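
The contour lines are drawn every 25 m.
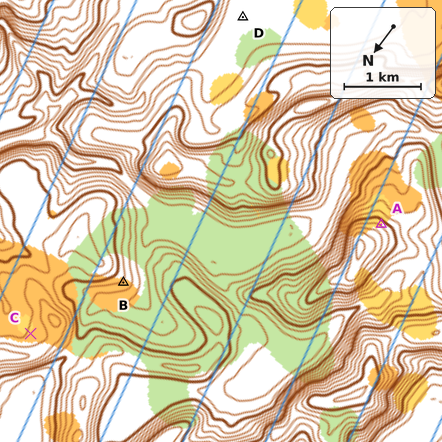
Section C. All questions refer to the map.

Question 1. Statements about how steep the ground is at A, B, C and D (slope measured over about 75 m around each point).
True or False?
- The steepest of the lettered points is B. False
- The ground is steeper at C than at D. True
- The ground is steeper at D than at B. False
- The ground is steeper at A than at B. True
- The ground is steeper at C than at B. False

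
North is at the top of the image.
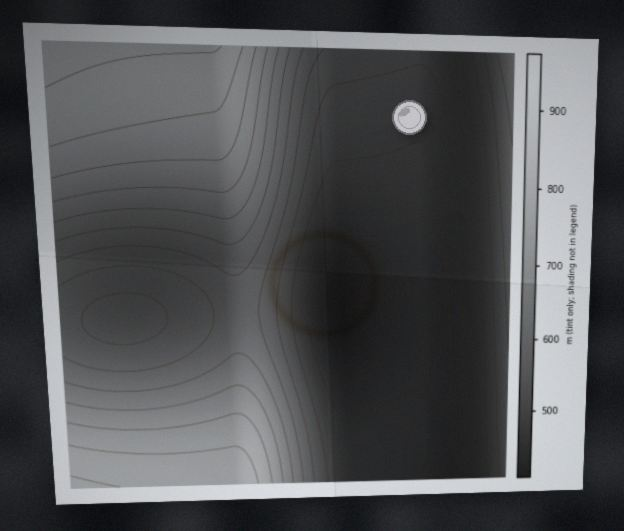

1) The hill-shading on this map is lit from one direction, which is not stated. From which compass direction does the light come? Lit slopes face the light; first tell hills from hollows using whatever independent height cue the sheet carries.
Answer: NE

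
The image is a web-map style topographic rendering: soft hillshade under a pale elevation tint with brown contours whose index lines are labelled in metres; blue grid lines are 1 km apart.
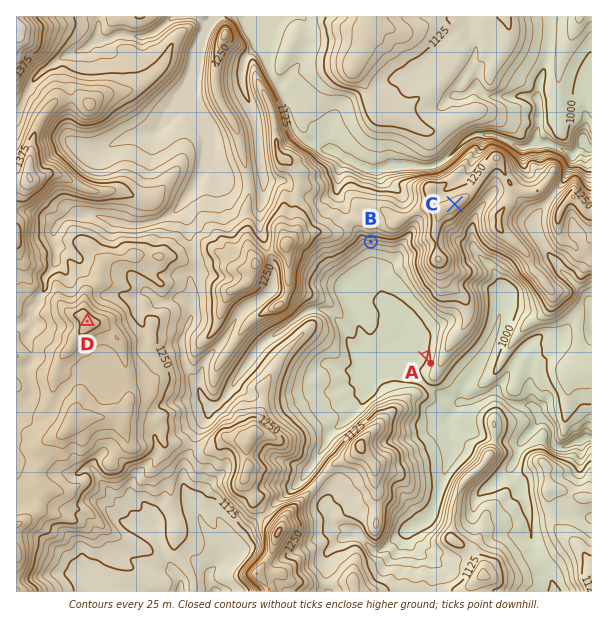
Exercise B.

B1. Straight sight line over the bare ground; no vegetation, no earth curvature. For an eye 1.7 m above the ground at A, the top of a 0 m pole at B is in view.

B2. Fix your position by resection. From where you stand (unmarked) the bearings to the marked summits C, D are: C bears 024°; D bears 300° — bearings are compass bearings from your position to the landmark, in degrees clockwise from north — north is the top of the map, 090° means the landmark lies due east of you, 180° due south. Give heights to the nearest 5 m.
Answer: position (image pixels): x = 338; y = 466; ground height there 1175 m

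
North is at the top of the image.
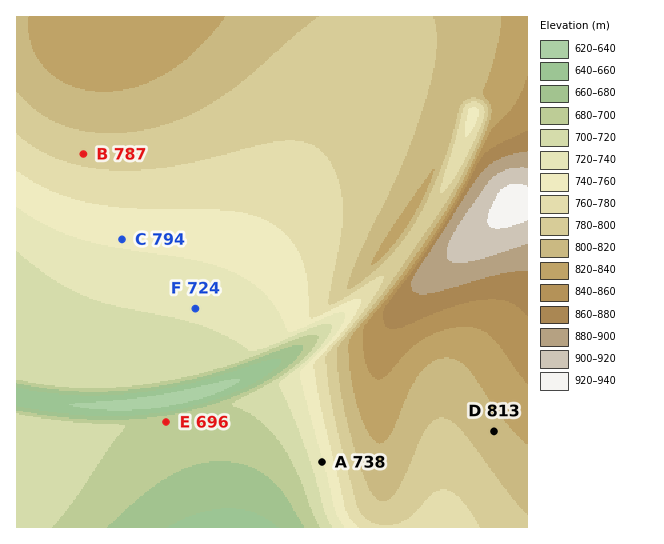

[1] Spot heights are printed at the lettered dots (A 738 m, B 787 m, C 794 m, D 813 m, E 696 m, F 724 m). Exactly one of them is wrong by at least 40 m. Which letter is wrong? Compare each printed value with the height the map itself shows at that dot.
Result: C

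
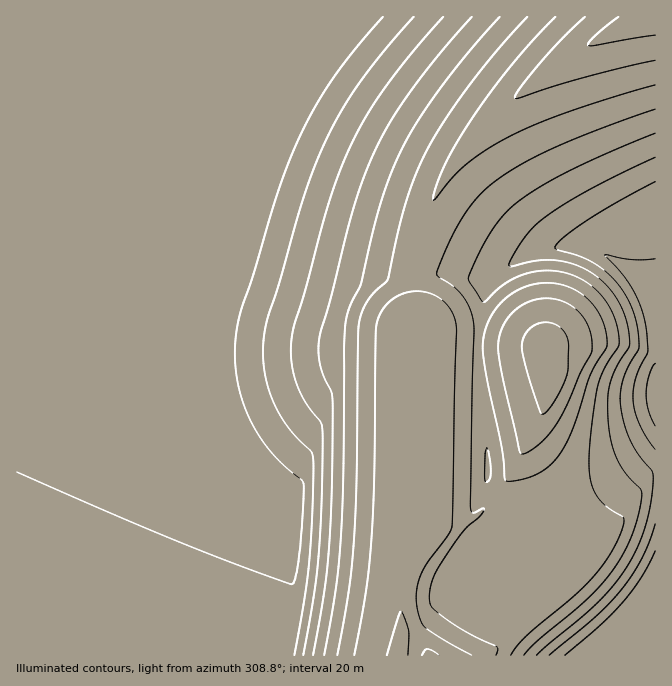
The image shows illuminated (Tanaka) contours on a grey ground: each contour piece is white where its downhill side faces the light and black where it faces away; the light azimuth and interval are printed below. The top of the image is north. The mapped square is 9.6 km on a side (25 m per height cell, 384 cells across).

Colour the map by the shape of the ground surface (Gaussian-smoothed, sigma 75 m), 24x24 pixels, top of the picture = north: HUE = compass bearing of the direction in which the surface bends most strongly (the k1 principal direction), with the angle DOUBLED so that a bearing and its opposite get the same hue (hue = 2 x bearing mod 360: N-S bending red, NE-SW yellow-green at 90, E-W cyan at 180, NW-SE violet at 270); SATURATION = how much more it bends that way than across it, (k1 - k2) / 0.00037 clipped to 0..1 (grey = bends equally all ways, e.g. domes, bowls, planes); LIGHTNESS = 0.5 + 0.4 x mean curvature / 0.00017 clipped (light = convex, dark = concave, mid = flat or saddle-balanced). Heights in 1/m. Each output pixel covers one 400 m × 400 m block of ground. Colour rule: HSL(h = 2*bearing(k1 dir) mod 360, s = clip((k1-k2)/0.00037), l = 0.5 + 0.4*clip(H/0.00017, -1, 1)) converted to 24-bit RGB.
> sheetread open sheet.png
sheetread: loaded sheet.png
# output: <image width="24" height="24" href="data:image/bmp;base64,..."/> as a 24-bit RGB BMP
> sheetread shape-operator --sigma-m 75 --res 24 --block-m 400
<image width="24" height="24" href="data:image/bmp;base64,Qk32BgAAAAAAADYAAAAoAAAAGAAAABgAAAABABgAAAAAAMAGAAATCwAAEwsAAAAAAAAAAAAAf3+Af3+Af3+AgH+AgH+AgH+AgH+AgH9/gH9/XGh/AxtKuaeBuqeCuqiDl8l9dOzQnU2w1zyr/5/X1WKpEWsrAjYSdYB4f4B/f3+Af3+Af3+Af3+AgH+AgH+AgH+AgH+AgH9/d3mAABAzuKd/uqmAuqqC3vurHz9Cbj1BellSmGlu+azm6aXUNaJcADMZdYB7f3+Af3+Af3+Af3+Af3+AgH+AgH+AgH+AgH+Afn6AAA0ztaZ6uqt9u62A/+qmEzIya0tbgINufH1xfHR866HL7LjOOKiBBEM3f3+Af3+Af3+Af3+Af3+Af3+AgH+AgH+AgH+Af3+AAQkyr6VzurB9urGA8L2j1jwyFlZTeoVydIF3dH5/dYKF9MDO2K+1Al1if3+Af3+Af3+Af3+Af3+Af3+AgH+AgH+AgH+AgH+AAgYxrKVturR/urSBvLSE7rnFBFTIZI6Fc4iFc3+CdIeCepyC+tHTcpy2f3+Af3+Af3+Af3+Af3+Af3+Af3+AgH+AgH+AgH+AAwUxq6ZluraAuraCuraDuraEZ5K/IhDsjmuFdn1ra45ta5l50KqR8c3Kf3+Af3+Af3+Af3+Af3+Af3+Af3+Af3+AgH+AgHJ4BwYtUKldubeBuriCuriDuriEuLiDABAz/WVPZpNQWpxbX6FsZaR5+NnSf3+Af3+Af3+Af3+Af3+Af3+Af3+Af3+AgHZ+fzpjQE6BHG+EubiCurmDurmDurmEuriEBgAz7LWXxtBuT6ZcVKhnWapxfrx0f3+Af3+Af3+Af3+Af3+Af3+Af3+Af3+AfkN/jmuJjHmOEUlluLiCurmDurmDurmDubeDCwAzrLl/+d7OT7BcTaxkUK1pUptif3+Af3+Af3+Af3+Af3+Af3+Af3+Ae3WAb0GEjH6Pkn6SIlB1n691ubmEurmDurmDtrSCCgAzpbiE4Mqi5sqTSaVYUolHUGI6f3+Af3+Af3+Af3+Af3+Af3+Af3+AaF2Aa1iMhn6Qi36UU1+WSqSYubiEuriEuriDsq5/CAAzrLmJrruG99LFpJBGXG86GhY+f39/f3+Af3+Af3+Af3+Af3+Af3+AVFKAZWSOf36QgH6VdHOdRUydubeGubeFureFsKx+AAI6urusuLulw7yj8MrmrqnmAEXnf39/f39/f3+Af3+Af3+Af3+Af3+AWmWAW2qMfoSPfoONbnCKTlauu7qzvLq0vLq0ubSwABNMv7y+wL29wL69wL69wb7BNwBtf39/f39/f39/f3+Af3+Af3+Af3+AcnmARWV+gXt+f3t7f3l/N45znLOBwbp7q7icuKacABQzprmywL29wL69wL69uZGtMwA1f39/f39/f39/f39/f3+Af3+Af3+Afn6APlt3f3t/gH1/gH2Ad4B5eIJU4rdigpoheVgjMG0wADMIY8A3ubudu3VpMwAUg1dyf39/f39/f39/f39/f3+Af3+Af3+Af3+AR198b3WBf36Bf32Cfn2Cfn2DtpiD0aeJgHl6gXh3eIBjNVcNMDMAMSICeXxKhIJ/f4B/f39/f39/f39/f39/f3+Af3+Af3+AYXCAUmiAfn6CfX6DfX2EfX2EjH+G7bmjgnZ3gXN0gm5xhG9yhHV4g3Z2QnlSVYFbf4B/f4B/f39/f39/f39/f39/f3+Af3+AeXyAPmB7fX+EfX+EfX+FfX+GfX+H4aKarHV2gXF2g3R5hHd8hXl8hXp8hXl6UH5Sf4B/f4B/f4B/f39/f39/f39/f3+Af3+Afn+APmV7dX6FfYCFfYCGfYGHfYKIl4CN8ai3inV/g3h+hHl+hXp+hXp+hnt9hnp9foB+foB+f4B/f4B/f39/f39/f39/f3+Af3+AX3eAT3aCfYGFfYKGfYOHfYSIfYSIuIWb65/BiHmCg3qAhXt/hnt/hnt/hnp/fYB9fYB+foB+foB/f4B/f39/f39/f3+Af3+AfH6AOXR6eIOGfYOGfYSHfYOGfYGFfoGFwYep7aLPjXqHhHuAhXuAhnuAhnmBe4B8fIB9fYB+foB+foB/f4B/f39/f3+Af3+Afn6AYICAR4F8fYSGfYKFfIGEfYGEfYGEfoGEtoSp87Dio3ybhXyBhnuBhnmDeoF7e4B8fIB9fYB+foB/foB/f4B/f3+Afn+Afn+AfX6AQ3xwXoR7fIKEfIGEfIGEfYGEfoGEf4KEnIKa8a7o2I/VjXuLhniFeIF6eoF8e4B9fIB+fYB/foB/foB/fn+Afn+Afn+Afn6Aen+AOXhiZ4N7fIGDfIGEfIGEfYKEfoOEgISFgoSIyI/K67f0xpTh"/>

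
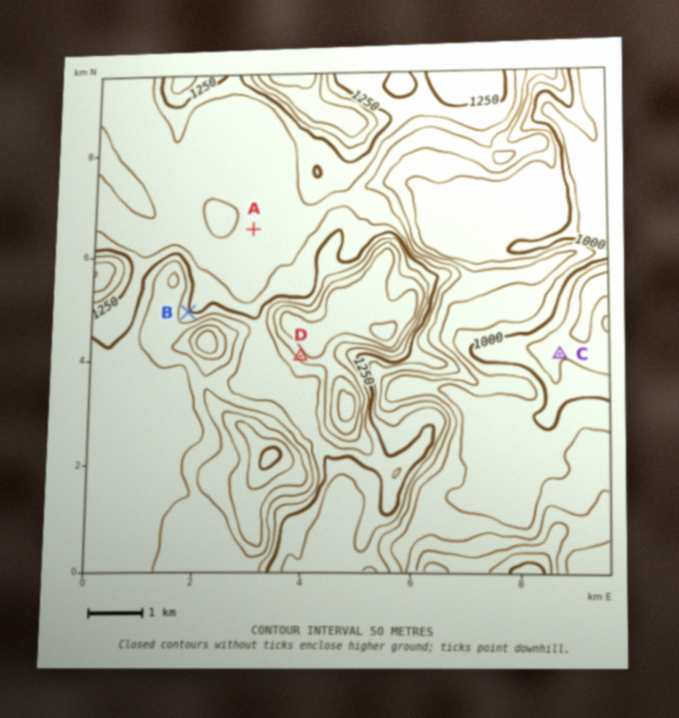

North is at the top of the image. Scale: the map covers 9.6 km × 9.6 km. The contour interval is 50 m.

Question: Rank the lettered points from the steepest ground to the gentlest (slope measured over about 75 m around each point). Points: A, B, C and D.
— D B C A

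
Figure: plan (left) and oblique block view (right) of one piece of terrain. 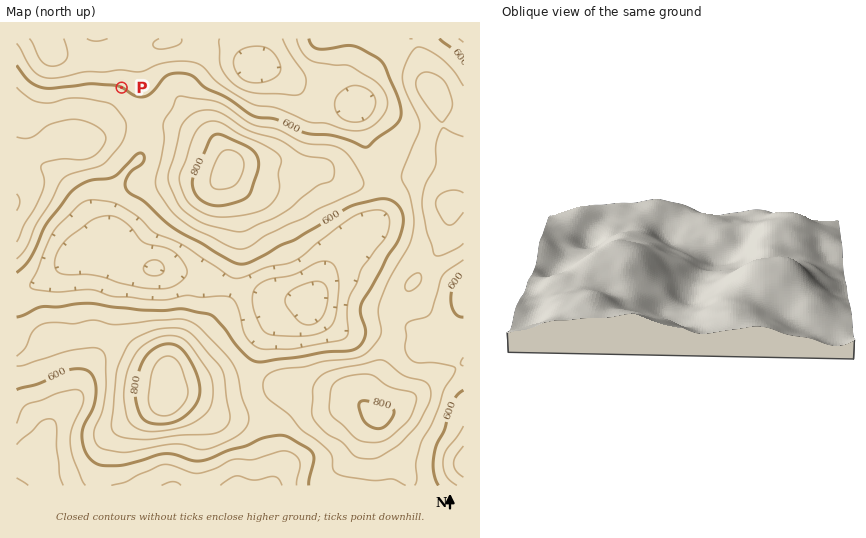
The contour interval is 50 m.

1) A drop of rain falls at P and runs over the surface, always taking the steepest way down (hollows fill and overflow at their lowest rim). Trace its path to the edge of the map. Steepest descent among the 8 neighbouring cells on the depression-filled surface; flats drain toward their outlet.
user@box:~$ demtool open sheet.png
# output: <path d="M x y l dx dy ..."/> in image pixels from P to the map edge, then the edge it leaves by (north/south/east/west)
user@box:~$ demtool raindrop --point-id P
<path d="M122 88l2-3 0-32 10 0 13-6 10-1 5-3 5 0 5-4"/>
exit: north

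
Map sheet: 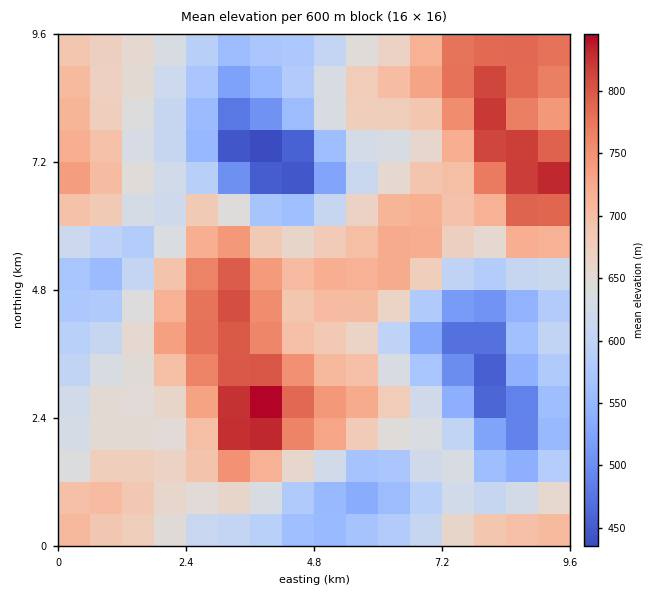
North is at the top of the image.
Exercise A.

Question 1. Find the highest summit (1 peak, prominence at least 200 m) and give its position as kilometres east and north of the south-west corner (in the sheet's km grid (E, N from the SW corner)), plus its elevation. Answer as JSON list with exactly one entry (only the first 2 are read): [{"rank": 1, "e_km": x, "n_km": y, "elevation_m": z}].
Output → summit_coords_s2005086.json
[{"rank": 1, "e_km": 3.61, "n_km": 2.29, "elevation_m": 872}]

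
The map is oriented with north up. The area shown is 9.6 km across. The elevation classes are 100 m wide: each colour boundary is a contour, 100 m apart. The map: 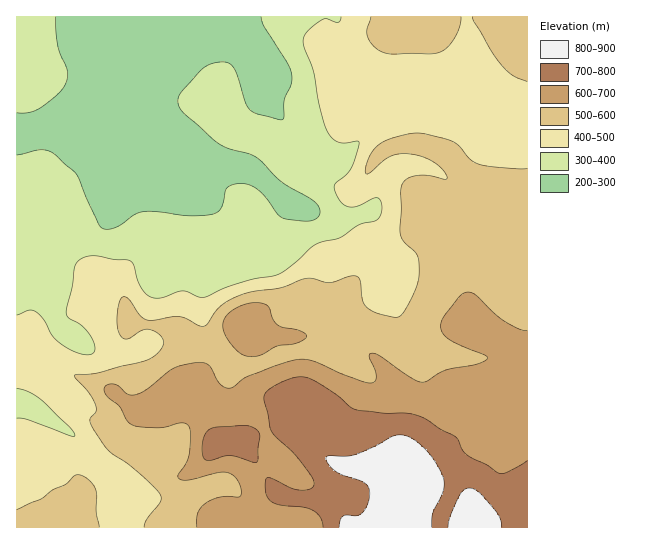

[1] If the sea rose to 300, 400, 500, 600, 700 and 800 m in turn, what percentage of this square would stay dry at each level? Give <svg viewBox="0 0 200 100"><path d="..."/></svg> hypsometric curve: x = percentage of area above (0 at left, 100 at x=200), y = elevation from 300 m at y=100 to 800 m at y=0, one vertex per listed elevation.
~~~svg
<svg viewBox="0 0 200 100"><path d="M170 100l-36-20-44-20-43-20-26-20-14-20"/></svg>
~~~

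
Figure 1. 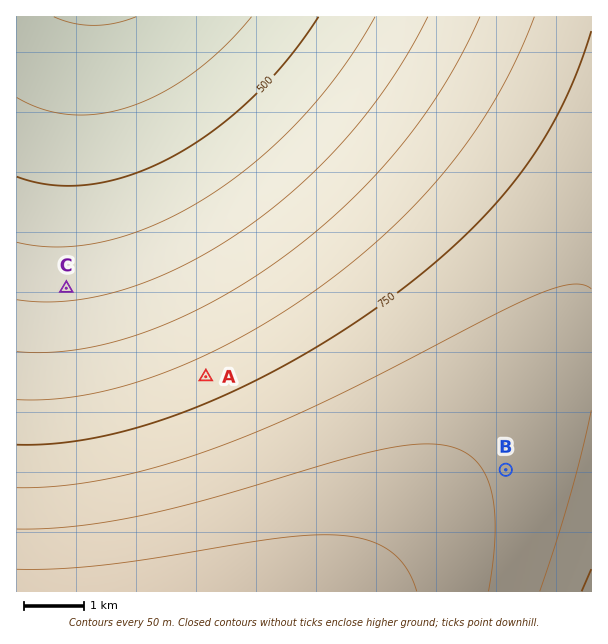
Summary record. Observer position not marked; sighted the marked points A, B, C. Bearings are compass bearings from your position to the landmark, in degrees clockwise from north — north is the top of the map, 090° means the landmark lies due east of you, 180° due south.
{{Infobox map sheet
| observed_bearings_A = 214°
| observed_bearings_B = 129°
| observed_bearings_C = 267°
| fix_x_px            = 271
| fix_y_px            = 279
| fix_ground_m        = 660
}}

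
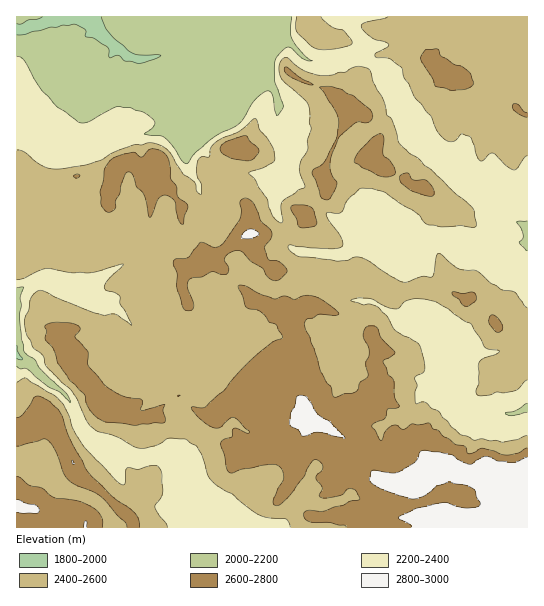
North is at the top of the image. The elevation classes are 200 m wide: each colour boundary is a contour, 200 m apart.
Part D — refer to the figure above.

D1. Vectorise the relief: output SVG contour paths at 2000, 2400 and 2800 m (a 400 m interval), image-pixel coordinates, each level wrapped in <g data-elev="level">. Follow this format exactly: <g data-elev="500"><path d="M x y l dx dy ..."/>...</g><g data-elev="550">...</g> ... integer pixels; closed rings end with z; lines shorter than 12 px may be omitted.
<g data-elev="2000"><path d="M17 345l1 6 4 8-5-1"/><path d="M17 24l4 0 8-4 8-1 5-2"/><path d="M101 17l6 14 22 20 9 4 23 0-7 4-15 4-14-2-7-6-8 3-2-11-14-9-8-1 0-7-11-6-25 3-25 7-8 1"/></g><g data-elev="2400"><path d="M167 527l-12-20 0-2 6-8 2-6-1-18-4-7-7 0-13 3-11-1-1 3-1 12-2 2-2-1-38-38-10-18-9-22-6-8-32-20-9 4"/><path d="M527 435l-9 4-15 3-21-3-8 1-15-6-17-17-3-5-8-4-5-5-4-1-6 1-1-10 2-7-2-8 8-5 2-4-1-10-5-14-24-15-8-13-9-10-8-3-7 1-12-4 7-3 11 0 20 10 8 1 10-9 8-1 11 0 11 3 12 7 15 12 6 2 15 24 15 4-3 3-14 4-4 4 0 21-3 8 2 4 11 0 8-3 6 1 11-2 4-2 9-9"/><path d="M527 307l-2-1-11-14-13-3-11-6-13-12-19-3-19-15-2 2-4 21-11 0-17 6-14-6-22-15-8-4-6 0-8 3-10 1-38-4-10-8-1-3 2-1 8 2 32 2 12-3 1-3-2-6-12-16-3-7 3-2 12 1 8-14 10-10 3-1 9 0 14 5 14 10 19 11 9 11 15 2 19-1 12 1 3-1-2-15-2-4-17-14-36-34-9-5-11-11-7-22-6-7-3-15-10-17-3-12-4-2-9-2-12 6-6 0-8 3-12 0-16-5-16-12-4 0-2 3-2 9 3 9 23 21 3 5 2 9-1 8 2 7-4 11 1 10-6 9-3 8 1 6 5 14-7 3-16 12-1 5 2 12-1 4-4-1-5-5-4-10-2-8-8-12-4-8-6-6 15-6 9-5 2-3-2-12-6-9-7-8-5-12-16 13-16 7-8 4-4 5-2 10-7 0-3 2-3 12 1 6 4 8 0 10-4-4-3-9-11-8-14-23-6-4-9-4-20 2-20 7-12 8-12 4-31 5-14-2-10-6-10-9-8-2"/><path d="M17 280l8-2 21-9 25 4 18 0 34-9-15 15-4 8 2 3 8 2 5 4 1 7 6 10 5 12-14-10-6-1-6 1-11-2-39-16-10-6-6-1-8 7-2 13-4 9 1 15 7 13 10 8 4 13 24 22 6 9 10 23 8 8 23 7 16 10 7 1 16-3 12-7 17 1 12 8 4 8 6 20 7 9 18 10 11 11 15 10 8 3 19 1 3 3 1 5"/><path d="M297 17l-2 9 2 6 17 16 7 2 8 0 22-5 1-4-7-10-14-4-10-10"/><path d="M388 17l-25 6-2 4 12 11 15 5 1 3-13 7-1 4 15 2 11 8 3 11 5 6 5 13 17 20 6 13 5 7 5 4 4 1 4-1 7-7 8 3 9 23 4 0 6-6 4-1 12 11 8 6 4-1 8-12 2-1"/></g><g data-elev="2800"><path d="M86 527l0-6-2 1 0 5"/><path d="M17 513l20 0 2-3-2-4-20-7"/><path d="M527 457l-10 5-6 1-13-2-8-4-5-1-15 8-11-4-8-5-26-5-5 1-3 8-3 4-16 9-7 1-17-3-3 1-1 10 4 4 15 7 22 7 12-3 14-10 12-4 18 4 8 5 1 6 4 6-3 4-14 1-20-6-26 6-18 9-1 1 2 1 8 4 3 4"/><path d="M343 438l2 0-15-16-13-9-11-17-7-1-2 2-2 9-5 8 1 12 7 4 4 6 16-4z"/><path d="M242 238l9 0 8-4-4-4-6-1-7 5z"/></g>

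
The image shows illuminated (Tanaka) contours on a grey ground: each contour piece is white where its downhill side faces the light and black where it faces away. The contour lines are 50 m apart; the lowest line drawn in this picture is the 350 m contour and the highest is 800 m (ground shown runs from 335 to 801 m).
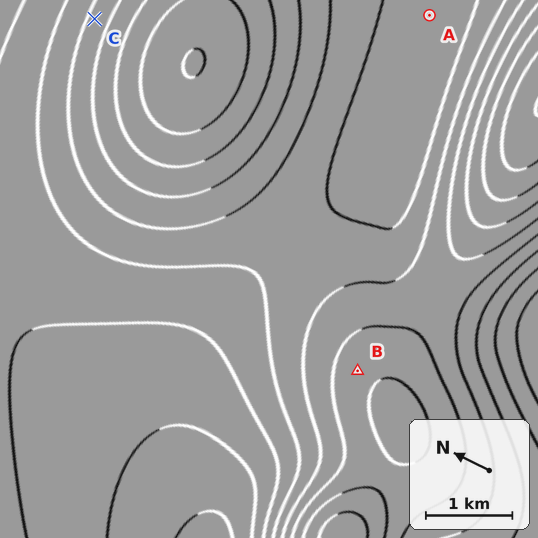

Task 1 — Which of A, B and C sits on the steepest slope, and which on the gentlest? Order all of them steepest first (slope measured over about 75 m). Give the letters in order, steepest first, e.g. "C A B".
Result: C B A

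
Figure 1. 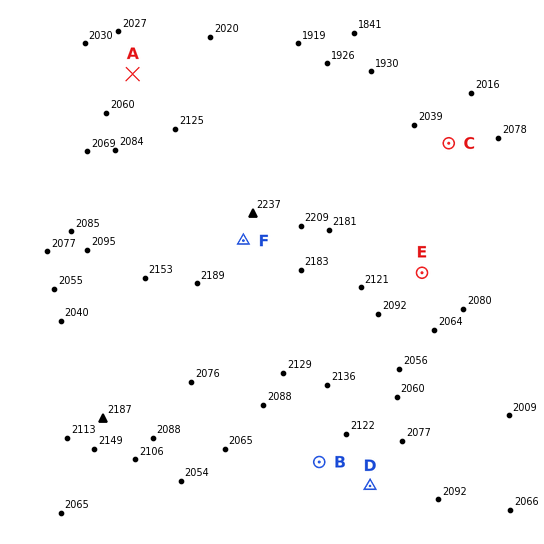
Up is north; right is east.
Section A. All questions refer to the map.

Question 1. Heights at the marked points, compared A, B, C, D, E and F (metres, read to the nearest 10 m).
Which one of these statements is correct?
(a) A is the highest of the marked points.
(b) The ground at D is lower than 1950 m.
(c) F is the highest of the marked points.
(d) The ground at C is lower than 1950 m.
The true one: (c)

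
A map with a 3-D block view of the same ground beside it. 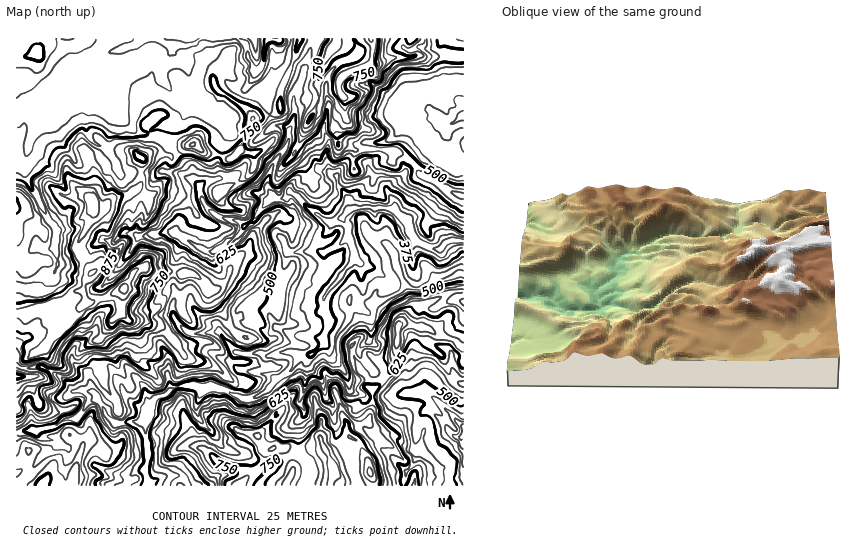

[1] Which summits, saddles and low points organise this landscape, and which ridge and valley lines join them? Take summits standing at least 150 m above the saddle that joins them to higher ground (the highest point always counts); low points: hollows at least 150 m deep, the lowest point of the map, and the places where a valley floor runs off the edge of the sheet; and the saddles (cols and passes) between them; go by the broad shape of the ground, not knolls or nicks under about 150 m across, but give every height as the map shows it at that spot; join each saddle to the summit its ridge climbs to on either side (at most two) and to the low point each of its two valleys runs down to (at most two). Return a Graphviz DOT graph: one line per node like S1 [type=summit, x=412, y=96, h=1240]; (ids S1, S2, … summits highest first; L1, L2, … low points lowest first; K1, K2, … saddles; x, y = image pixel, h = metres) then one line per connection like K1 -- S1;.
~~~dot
graph terrain {
  S1 [type=summit, x=91, y=200, h=972];
  S2 [type=summit, x=335, y=474, h=841];
  L1 [type=low, x=448, y=244, h=297];
  L2 [type=low, x=463, y=432, h=393];
  K1 [type=saddle, x=383, y=378, h=614];
  K2 [type=saddle, x=146, y=477, h=487];
  K1 -- S2;
  K1 -- L1;
  K1 -- L2;
  K2 -- S1;
  K2 -- S2;
  K2 -- L1;
}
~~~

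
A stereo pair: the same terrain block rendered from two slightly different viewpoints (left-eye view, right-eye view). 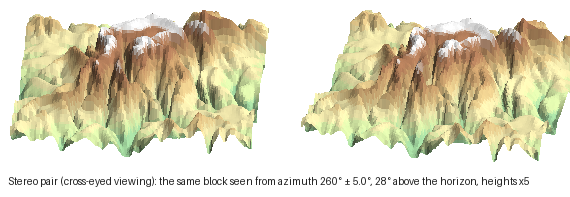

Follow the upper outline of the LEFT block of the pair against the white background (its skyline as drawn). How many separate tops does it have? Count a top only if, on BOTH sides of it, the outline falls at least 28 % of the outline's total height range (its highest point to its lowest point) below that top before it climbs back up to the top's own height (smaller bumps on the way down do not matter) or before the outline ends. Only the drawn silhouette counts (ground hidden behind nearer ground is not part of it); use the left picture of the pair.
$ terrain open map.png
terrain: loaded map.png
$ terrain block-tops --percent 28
0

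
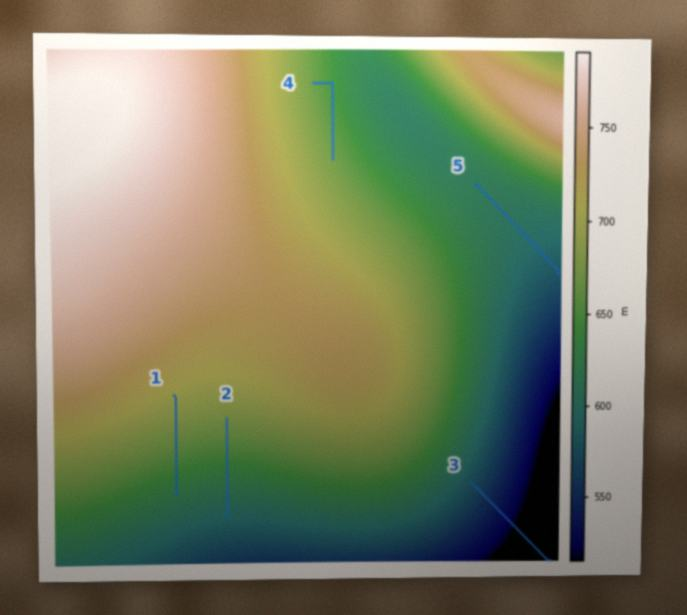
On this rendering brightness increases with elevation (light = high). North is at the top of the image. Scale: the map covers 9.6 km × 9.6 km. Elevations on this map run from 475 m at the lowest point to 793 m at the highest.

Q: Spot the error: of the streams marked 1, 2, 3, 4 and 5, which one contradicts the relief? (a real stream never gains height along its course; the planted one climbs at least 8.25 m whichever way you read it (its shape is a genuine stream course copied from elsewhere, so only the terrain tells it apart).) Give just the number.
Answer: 4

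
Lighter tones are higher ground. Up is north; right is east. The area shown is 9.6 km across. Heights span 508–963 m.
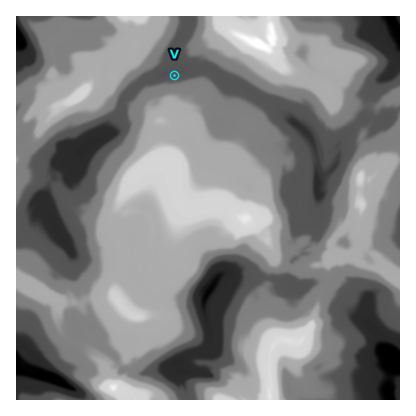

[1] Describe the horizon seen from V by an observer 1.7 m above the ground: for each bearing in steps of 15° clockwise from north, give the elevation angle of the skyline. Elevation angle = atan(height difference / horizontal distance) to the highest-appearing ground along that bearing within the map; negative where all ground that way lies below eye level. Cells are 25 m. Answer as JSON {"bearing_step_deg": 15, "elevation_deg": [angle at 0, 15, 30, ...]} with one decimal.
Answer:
{"bearing_step_deg": 15, "elevation_deg": [3.5, 0.2, 5.1, 8.0, 8.5, 7.0, 3.8, 8.0, 11.5, 13.7, 15.0, 15.9, 16.0, 15.0, 13.0, 10.8, 6.4, 5.2, 6.4, 8.4, 9.2, 9.1, 8.3, 7.1]}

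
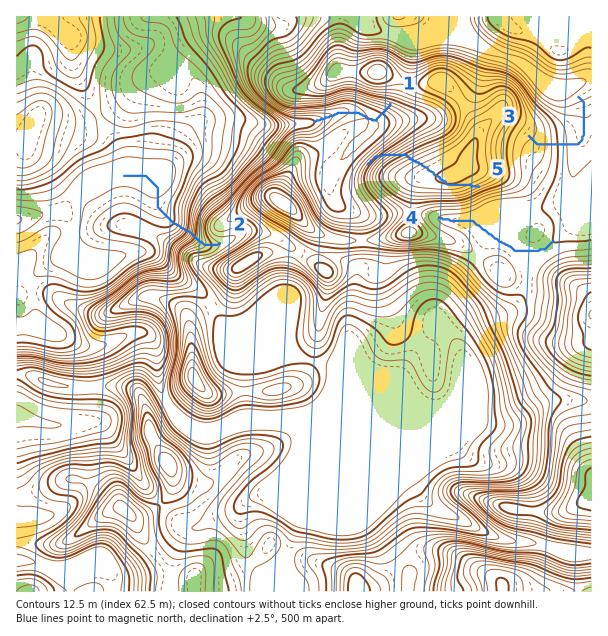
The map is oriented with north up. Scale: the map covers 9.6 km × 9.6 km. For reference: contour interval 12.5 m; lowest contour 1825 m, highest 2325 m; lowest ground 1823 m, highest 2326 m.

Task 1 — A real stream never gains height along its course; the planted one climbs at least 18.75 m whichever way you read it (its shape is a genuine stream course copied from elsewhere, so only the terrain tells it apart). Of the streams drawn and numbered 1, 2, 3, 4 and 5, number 5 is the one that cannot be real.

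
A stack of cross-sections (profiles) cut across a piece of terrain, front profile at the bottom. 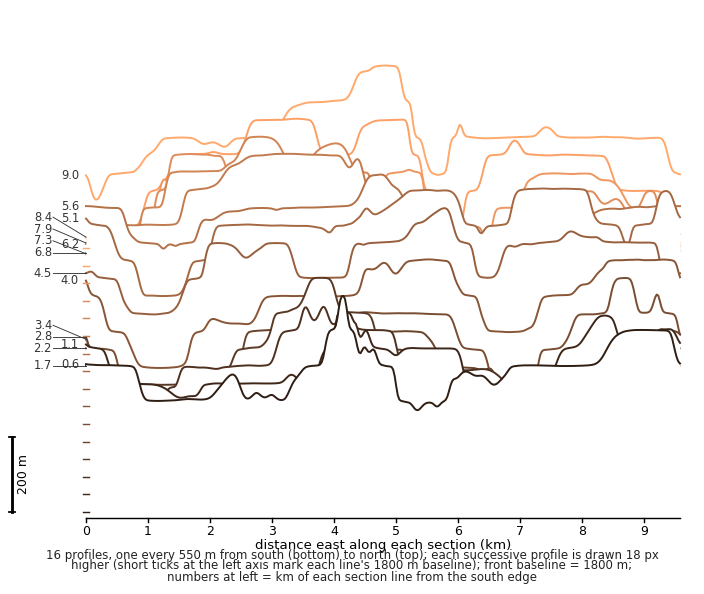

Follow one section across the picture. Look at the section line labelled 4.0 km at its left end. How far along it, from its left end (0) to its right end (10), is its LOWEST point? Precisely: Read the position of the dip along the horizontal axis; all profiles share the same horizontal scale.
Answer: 1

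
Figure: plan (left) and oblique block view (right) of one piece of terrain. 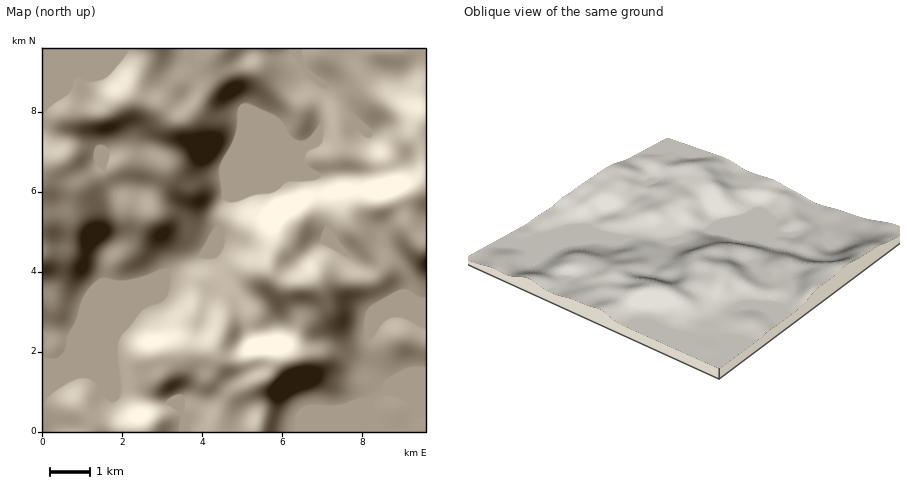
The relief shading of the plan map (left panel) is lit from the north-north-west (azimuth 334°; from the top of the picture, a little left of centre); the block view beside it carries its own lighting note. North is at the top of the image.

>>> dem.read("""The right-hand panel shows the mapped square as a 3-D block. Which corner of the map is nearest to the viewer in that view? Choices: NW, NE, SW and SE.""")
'SE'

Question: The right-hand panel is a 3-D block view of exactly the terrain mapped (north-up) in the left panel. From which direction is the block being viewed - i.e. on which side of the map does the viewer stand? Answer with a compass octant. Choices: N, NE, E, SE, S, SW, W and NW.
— SE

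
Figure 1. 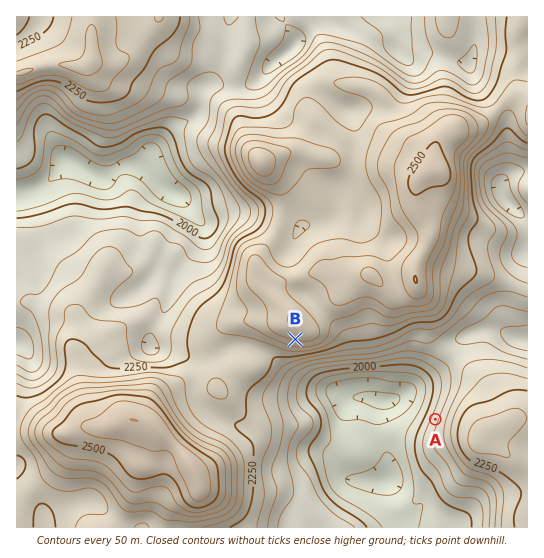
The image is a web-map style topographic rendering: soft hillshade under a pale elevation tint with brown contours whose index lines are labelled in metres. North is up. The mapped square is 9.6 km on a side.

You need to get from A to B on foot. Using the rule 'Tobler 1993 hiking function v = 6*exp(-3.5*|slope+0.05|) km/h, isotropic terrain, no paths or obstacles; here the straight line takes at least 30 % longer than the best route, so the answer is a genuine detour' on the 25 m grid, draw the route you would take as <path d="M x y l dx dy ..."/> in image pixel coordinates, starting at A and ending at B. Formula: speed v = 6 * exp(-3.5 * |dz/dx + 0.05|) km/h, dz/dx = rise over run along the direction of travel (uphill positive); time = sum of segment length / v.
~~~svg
<path d="M435 419l8-16 0-25-2-5-14-14-21-10-44 0-8-4-48 0-11-6"/>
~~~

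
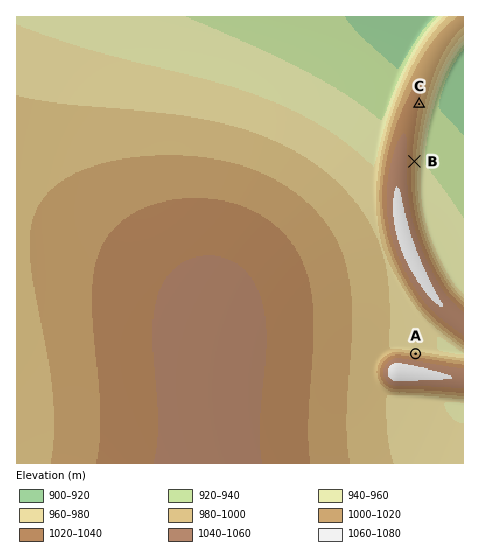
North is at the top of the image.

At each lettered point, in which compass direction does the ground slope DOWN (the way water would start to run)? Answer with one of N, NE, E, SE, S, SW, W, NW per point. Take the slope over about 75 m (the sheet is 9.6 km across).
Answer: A N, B E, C E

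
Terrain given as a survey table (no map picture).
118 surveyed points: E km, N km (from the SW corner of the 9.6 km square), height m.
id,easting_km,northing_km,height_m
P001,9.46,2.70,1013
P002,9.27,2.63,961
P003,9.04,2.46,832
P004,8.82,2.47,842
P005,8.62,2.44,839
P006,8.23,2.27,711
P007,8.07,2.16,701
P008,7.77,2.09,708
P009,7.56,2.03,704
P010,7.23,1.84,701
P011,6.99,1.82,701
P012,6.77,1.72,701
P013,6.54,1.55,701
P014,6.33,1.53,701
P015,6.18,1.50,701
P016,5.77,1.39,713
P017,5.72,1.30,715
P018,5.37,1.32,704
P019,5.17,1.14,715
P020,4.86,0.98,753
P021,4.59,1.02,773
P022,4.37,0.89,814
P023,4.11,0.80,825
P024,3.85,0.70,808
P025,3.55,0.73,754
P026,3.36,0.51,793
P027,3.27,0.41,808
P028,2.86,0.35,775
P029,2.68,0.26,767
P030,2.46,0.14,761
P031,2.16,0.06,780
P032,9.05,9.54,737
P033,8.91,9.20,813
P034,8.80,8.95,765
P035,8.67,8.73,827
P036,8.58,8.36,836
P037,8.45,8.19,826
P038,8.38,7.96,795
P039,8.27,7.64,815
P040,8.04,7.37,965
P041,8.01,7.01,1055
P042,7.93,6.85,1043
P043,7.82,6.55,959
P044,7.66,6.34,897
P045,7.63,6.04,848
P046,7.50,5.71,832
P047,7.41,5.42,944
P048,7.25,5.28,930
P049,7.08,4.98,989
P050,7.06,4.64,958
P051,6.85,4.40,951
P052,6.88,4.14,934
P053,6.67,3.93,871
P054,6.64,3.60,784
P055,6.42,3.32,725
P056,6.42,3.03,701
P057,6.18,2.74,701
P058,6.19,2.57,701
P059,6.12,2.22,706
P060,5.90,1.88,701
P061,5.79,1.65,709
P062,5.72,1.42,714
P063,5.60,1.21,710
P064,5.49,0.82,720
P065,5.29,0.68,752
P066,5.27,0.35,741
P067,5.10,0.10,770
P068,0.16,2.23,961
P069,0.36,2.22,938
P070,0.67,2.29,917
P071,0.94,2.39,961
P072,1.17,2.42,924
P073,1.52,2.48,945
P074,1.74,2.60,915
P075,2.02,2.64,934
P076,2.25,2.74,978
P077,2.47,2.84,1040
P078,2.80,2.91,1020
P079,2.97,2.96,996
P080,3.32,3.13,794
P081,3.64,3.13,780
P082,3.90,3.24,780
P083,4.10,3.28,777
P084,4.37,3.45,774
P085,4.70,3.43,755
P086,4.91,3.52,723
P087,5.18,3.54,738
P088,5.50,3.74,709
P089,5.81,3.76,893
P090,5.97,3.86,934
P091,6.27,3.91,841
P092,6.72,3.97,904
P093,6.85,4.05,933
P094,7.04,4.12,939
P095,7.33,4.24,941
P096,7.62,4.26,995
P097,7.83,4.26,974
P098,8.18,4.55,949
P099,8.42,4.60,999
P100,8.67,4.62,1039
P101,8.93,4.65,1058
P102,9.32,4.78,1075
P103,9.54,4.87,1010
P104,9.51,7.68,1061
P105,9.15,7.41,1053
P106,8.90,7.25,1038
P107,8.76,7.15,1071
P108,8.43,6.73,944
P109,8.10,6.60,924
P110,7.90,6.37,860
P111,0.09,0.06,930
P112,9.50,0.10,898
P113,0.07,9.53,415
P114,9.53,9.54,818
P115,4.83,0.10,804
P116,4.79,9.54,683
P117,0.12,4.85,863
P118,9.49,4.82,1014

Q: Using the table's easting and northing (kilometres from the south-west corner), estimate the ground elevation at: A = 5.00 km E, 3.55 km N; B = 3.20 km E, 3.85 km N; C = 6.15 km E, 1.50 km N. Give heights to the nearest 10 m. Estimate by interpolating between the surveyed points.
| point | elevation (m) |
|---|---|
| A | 700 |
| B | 700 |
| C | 700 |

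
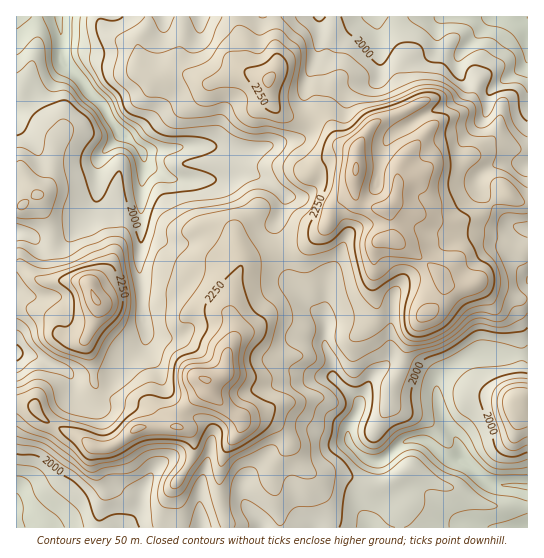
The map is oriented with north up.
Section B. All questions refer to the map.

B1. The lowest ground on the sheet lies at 1790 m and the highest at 2460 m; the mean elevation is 2110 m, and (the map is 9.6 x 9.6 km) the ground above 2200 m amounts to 24.7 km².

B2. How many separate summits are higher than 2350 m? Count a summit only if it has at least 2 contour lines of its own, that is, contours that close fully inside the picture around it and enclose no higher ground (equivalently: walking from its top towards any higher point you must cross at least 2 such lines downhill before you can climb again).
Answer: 3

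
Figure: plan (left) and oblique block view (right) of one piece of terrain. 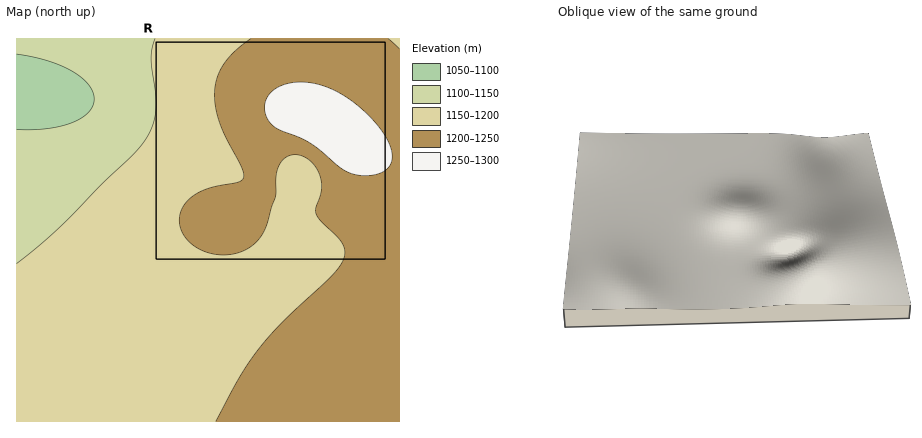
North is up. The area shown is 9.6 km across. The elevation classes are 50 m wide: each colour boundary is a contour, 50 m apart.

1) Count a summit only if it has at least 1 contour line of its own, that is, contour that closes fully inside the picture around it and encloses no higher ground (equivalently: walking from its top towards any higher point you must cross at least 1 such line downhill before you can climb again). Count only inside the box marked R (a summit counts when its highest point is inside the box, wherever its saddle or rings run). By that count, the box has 1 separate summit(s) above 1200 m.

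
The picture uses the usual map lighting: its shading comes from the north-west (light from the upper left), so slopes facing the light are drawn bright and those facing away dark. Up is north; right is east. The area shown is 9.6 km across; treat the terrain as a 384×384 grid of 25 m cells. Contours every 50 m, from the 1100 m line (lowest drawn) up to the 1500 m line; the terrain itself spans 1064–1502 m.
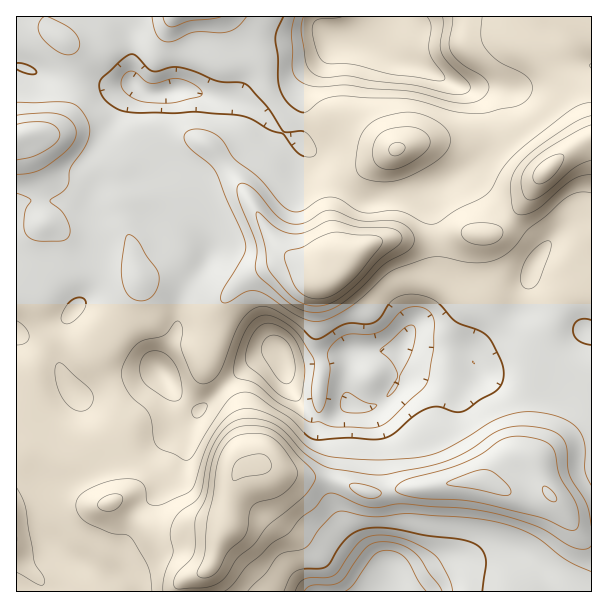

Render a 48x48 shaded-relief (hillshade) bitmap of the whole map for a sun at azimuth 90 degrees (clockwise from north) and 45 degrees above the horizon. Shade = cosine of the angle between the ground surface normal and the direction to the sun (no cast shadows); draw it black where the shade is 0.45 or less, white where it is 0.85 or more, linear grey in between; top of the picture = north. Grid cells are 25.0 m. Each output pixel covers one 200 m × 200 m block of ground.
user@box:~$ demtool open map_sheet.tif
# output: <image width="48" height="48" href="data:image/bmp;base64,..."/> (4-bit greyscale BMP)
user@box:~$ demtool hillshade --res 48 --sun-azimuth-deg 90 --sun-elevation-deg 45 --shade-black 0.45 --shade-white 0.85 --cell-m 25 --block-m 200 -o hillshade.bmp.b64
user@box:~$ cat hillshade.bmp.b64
<image width="48" height="48" href="data:image/bmp;base64,Qk32BAAAAAAAAHYAAAAoAAAAMAAAADAAAAABAAQAAAAAAIAEAAATCwAAEwsAABAAAAAAAAAAAAAAABEREQAiIiIAMzMzAERERABVVVUAZmZmAHd3dwCIiIgAmZmZAKqqqgC7u7sAzMzMAN3d3QDu7u4A////AJmru7qYdDeavdy877msy6mGU0eImaqZmZq7uqqYdTRozu3M3Krf7Ll0RWiImqmYmbu7qpmYdmVFru3cuqvv/bhUVoiJmpiHiN26qZmYd3dDjN3durze7adEaIiZqYdmee26mZmYeIdTat7czMzM24ZXiZmZmHZWm+ypmImZiHZTWd7czMy7qYiJmZmYdlVovtyph3m7qXZTSd3LzMy5iJqYiIh2ZneK78uphmm9yodBKMy7zNynaKqHiId3iZmc/7qpmHiby6lQBqqrzdyHiqh4mZmZqqm+/6qqqZmaq6pQBZqr3dypqpd3eImauprf/qqqqqqqqqpgBJqr3uy6qZiHZlaJqZvv7aqqqqqqu7pwAoms/9upqZmZh2VWiavf7aqqqqqqvLqBAGmt/9qZmZiZmYZUaKvO3KqqqpmqzLuUAEit/8qZmXZ5mZhlaJq8y6qrupmqvLunMlis3bu6mGVomqiIiJqqqqq7uYmrzLqpVHrNynvbmYZXmqmIiZqqqarMqYmszKiJl4vetUvbmqhmeamHeJqpmqvLqJq93JVZvLztkzrairqGaKuXZ5qqqqu6mJvN7HNJzu3cgznLmruGaLuXZ5qqqqq6iJrN2mRpz/7bckrLqrqGaKqGaJqqqpmZiZq8yod5vv/aUEvcqruGaKl3eJqru4mamJqrqql4rf/YIFvLmsymZ4iImZqru5mqmImqq7mIq+61Enq6m924VXiZqpmru5q7qHiZq7qImsyUI2rMu924ZXmqupmaqqqruYiJq8qYibpzE2re7Muod4mqu6mZmaqqqpiIq8upiJhTNXnO/supmZqqu6iJmaqqqpmIq7u5h3ZEV4ms/+uqmaqqvLiImaqqqqmJq7u6h2Q1eIma3+27qZmqvMl4mZmqqqmJq6u6mHMViIiZve3duYiazcuHmZmquqmaqqqqmWI4qHeJms3uuHebzdyoiYiruqmaqqqqmFJ7uFaaqJvcqHiavMy5iYmrupmaqqqqlzS+yWasuYq7qIiZmazKmZmqqqmqqqqqlTjeuYirupmqqZiIdYzcqZmqqqmqqqqphWvcupmaqpqqqpmHU1ruyqq7uqqqqqqpd5zLupiJiJq7upmHQjje26vMyqqqqqqYibu7upiIdnrMy6mYYhSt3KvN3KqqqqmIq7qrupiHZFnN3LqphjJau6u97sqqqpiJvLu7qpiHZFi83cuqmGQ1iZq87tuZmpmau7u6qpiIdmibzLqqmZdUVoir3cupmZmaqqqpmpiJmIiau7qpmZmGZpmavMy7qZiZmZmJqpiZmZmau6mImIiZiKqZq8zMuqiIiZibu5iJqZmaupdniHeJmaqZm83bial3iZms3LmJqpmaqXVXiHiaqqmImrzKaKmImqqt7tuZqqqphUV4iImqu5iIq7u6eKmZmqq97+yqqqqYUzaIiJqqqpiJq7u6iJqqqqq97/26qpmYQUiYiaqqmYiKu7u5doq6mqvN//yqqpmYUTeYiaqpmZmau7upZFm6q8u9/+uruqmIUjeImaqZmQ=="/>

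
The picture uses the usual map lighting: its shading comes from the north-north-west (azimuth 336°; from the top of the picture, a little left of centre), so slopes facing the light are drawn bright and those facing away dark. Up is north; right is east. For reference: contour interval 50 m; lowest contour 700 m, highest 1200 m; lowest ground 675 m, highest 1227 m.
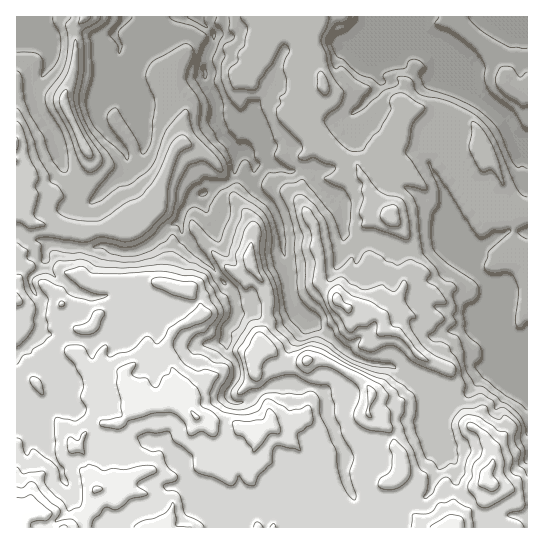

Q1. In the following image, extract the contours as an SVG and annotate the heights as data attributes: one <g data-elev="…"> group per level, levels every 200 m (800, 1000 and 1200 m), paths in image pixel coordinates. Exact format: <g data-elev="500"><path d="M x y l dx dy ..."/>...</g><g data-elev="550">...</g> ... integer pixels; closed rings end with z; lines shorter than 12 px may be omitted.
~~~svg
<g data-elev="800"><path d="M527 410l-44-32-8-11 0-3 6-6 0-8-2-5-13-12-3-20 2-8 9-4 3-3 2-9-5-8-27-18-14-14-2-10 0-16 2-9 5-9 1-10-1-9-9-20 0-4 4 8 14 17 15 27 16 22 7 1 9-7 17 0-1 3-21 18-5 16 2 4 4 2 5 1 11-2 7 3 5 15-3 28 1 7 2 3 3 0 6-6"/><path d="M527 239l-7-4-3-4 10-6"/><path d="M527 197l-5-2-5-7-21-47-13-19-10-9-22-11-32-8-5-5-1-8-4-4-11 0 0 8-15 6-20 18-9 5-3 0 2-4 7-7 3-6 6-6 1-4-15-8-12-12-2-1-4 3-3-1-8-27 9-17 3-2 7 0 4-5"/><path d="M527 72l-5 4-3 1-7-10-10 0-3 2-4 10 2 8 7 7 18 12 5-1"/><path d="M53 17l0 5 7 12 1 11-2 13-7 11-10 8 1-14-3-8-7-3-16 0"/><path d="M229 17l0 13 5 7-1 3-8 4-2 3 2 8-4 10 0 13 5 13 5 10 8 8 4-1 6-8 11 1 2 9 12 29 3 6-2 12 14 11 6 2 0 1-4 3-10-2-12 1-6 7-1 5 2 6 11 12 7 16 4 22-1 15-4-9-5-22-8-16-30-26-4 1-14 7-10 14-3 7-12-5-6 3-4 8-3 16-4-8-7-1 5-7 11-26 6-7 7-3 5-5 18 2 3-1 2-4 0-8-4-8-21-24-3-7-1-25-13-24 7-24 0-5-3-4-7-1-27 15-5 4-4 7-1 8 8 19 1 9-4 36-6 12-4-1-5-14-19-31-4 1-4 3-2 8 5 10 15 20 2 5-2 5-6-7-26-26-6-11-4-14 7-29-1-30-2-8 1-2 15-10 4-6"/></g><g data-elev="1000"><path d="M524 527l-5-6-12-6 3-2 12-3 3-5-4-27-7-3-3-4 2-12-5-14-1-12-9-2-5-5-15-10-9-1-6 2-4 4 0 5 3 9 6 6 3 9-5 11-1 13-6 9-2 2-4-2-4-5-6 0-6 7-4 8-8 6-1-2 3-6 1-6-1-10-8-8-19-46 4-8 1-14-6-3-2-6-12-10-35-14-29-18-12-2-22 7-5-10-16-16-12 0-16 23 5 15 1 13-7 15 2 2 3-1 8-5 11-2 10-8 19-5 7 1 13 8 19 3 2 3 3 14 2 15 4 8 2 9 12 22-4 16 6 21-1 6-2-1-4-4-7-12-4-14-2-18-16-36-1-16-4-6-5-2-9 4-34-2-5 3-7 8-10 5-10 1-11-4-6-5-1-4 4-10 8-12-1-9-5-3-9-1-13-7-8-1-5-7 4-9 6-5 8-2 10-12 2-5-1-5-6-8-2-7-4-5-2-8-6-4-36-6-40 3-27-1-12-7-17 5 0 3 16 14 13 5 14 2-4 3-13 3-18-5-6-3-4-6-17-7-5 0-3 2 1 3 9 14-2 18 2 13 3 5-8 8-10 6-3 5-7 1-6 9"/><path d="M423 361l6 0-14-14-14-18-9-3-5-15-17-10-19-6-12-10-4 0-5 5-2 7 2 9 10 11 8 14 3 1 7-5 8 0 9-5 2 3 1 10 15 1 8 3 8 8 6 10z"/><path d="M17 347l9-8 7-10 3-19-2-7-9-13-3-14-5-2"/><path d="M262 282l1-1-4-10-8-29-8 13 2 10 2 5z"/><path d="M17 150l1-7-1-6"/></g><g data-elev="1200"><path d="M31 527l1-5 15-2 5-5 0-2-21-18-8 3-6-1"/></g>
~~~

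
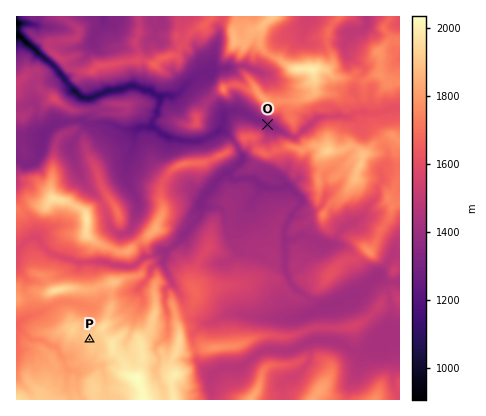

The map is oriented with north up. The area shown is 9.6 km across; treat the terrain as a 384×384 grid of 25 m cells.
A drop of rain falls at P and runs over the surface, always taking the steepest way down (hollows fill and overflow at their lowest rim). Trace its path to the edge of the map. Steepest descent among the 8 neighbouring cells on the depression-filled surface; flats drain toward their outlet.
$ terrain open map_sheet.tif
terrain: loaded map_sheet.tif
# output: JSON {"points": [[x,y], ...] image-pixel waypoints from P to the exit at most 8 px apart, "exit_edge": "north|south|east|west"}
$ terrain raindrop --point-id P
{"points": [[90, 340], [82, 348], [74, 356], [66, 358], [58, 352], [52, 346], [44, 342], [36, 340], [28, 338], [20, 330], [16, 326]], "exit_edge": "west"}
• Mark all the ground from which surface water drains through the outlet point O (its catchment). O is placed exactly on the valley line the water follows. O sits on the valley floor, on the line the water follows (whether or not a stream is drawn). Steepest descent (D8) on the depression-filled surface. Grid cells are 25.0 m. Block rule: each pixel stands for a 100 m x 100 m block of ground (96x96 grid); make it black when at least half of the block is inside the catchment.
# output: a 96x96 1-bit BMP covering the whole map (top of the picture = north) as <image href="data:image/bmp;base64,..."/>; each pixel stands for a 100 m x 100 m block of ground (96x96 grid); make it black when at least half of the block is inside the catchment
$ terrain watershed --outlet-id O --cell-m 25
<image width="96" height="96" href="data:image/bmp;base64,Qk2+BAAAAAAAAD4AAAAoAAAAYAAAAGAAAAABAAEAAAAAAIAEAAATCwAAEwsAAAIAAAAAAAAA////AAAAAAAAAAAAAAAAAAAAAAAAAAAAAAAAAAAAAAAAAAAAAAAAAAAAAAAAAAAAAAAAAAAAAAAAAAAAAAAAAAAAAAAAAAAAAAAAAAAAAAAAAAAAAAAAAAAAAAAAAAAAAAAAAAAAAAAAAAAAAAAAAAAAAAAAAAAAAAAAAAAAAAAAAAAAAAAAAAAAAAAAAAAAAAAAAAAAAAAAAAAAAAAAAAAAAAAAAAAAAAAAAAAAAAAAAAAAAAAAAAAAAAAAAAAAAAAAAAAAAAAAAAAAAAAAAAAAAAAAAAAAAAAAAAAAAAAAAAAAAAAAAAAAAAAAAAAAAAAAAAAAAAAAAAAAAAAAAAAAAAAAAAAAAAAAAAAAAAAAAAAAAAAAAAAAAAAAAAAAAAAAAAAAAAAAAAAAAAAAAAAAAAAAAAAAAAAAAAAAAAAAAAAAAAAAAAAAAAAAAAAAAAAAAAAAAAAAAAAAAAAAAAAAAAAAAAAAAAAAAAAAAAAAAAAAAAAAAAAAAAAAAAAAAAAAAAAAAAAAAAAAAAAAAAAAAAAAAAAAAAAAAAAAAAAAAAAAAAAAAAAAAAAAAAAAAAAAAAAAAAAAAAAAAAAAAAAAAAAAAAAAAAAAAAAAAAAAAAAAAAAAAAAAAAAAAAAAAAAAAAAAAAAAAAAAAAAAAAAAAAAAAAAAAAAAAAAAAAAAAAAAAAAAAAAAAAAAAAAAAAAAAAAAAAAAAAAAAAAAAAAAAAAAAAAAAAAAAAAAAAAAAAAAAAAAAAAAAAAAAAAAAAAAAAAAAAAAAAAAAAAAAAAAAAAAAAAAAAAAAAAAAAAAAAAAAAAAAAAAAAAAAAAAAAAAAAAAAAAAAAAAAAAAAAAAAAAAAAAAAAAAAAAAAAAAAAAAAAAAAAAAAAAAAAAAAAAAAAAAAAAAAAAAAAAAAAAAAAAAAAAAAAAAAAAAAAAAAAAAAAAAAAAAAAAAAAAAAAAAAAAAAAAAAAAAAAAAAAAAAAAAAAAAAAAAAgAAAAAAAAAAAAAAD8AHgwAAAAAAAAAAD//f/4AAAAAAAAAAD////+AAAAAAAAAAD/////AAAAAAAAAAA/////gAAAAAAAAAAf////AAAAAAAAAAAf////AAAAAAAAAAAP////AAAAAAAAAAAP////AAAAAAAAAAAP////AAAAAAAAAAAP///+AAAAAAAAAAAP///+AAAAAAAAAAAH///+AAAAAAAAAAAAD//+AAAAAAAAAAAAA//+AAAAAAAAAAAAAf//AAAAAAAAAAAAAf//AAAAAAAAAAAAAf//AAAAAAAAAAAAAf8PAAAAAAAAAAAAA+AAAAAAAAAAAAAAA8AAAAAAAAAAAAAAAAAAAAAAAAAAAAAAAAAAAAAAAAAAAAAAAAAAAAAAAAAAAAAAAAAAAAAAAAAAAAAAAAAAAAAAAAAAAAAAAAAAAAAAAAAAAAAAAAAAAAAAAAAAAAAAAAAAAAAAAAAAAAAAAAAAAAAAAAAAAAAAAAAAAAAAAAAAAAAAAAAAAAAAAAAAAAAAAAAAAAAAAAAAAAAAAAAAA="/>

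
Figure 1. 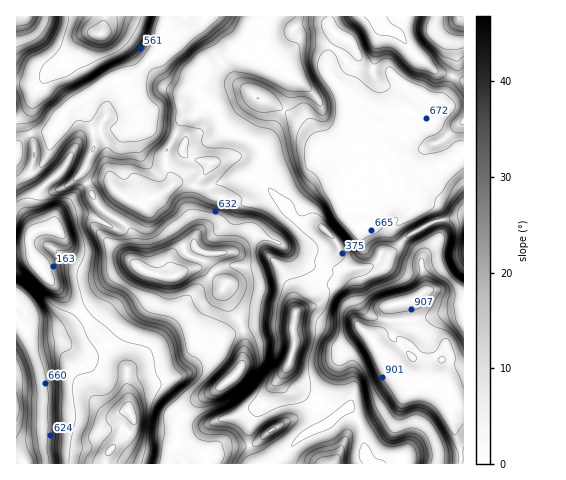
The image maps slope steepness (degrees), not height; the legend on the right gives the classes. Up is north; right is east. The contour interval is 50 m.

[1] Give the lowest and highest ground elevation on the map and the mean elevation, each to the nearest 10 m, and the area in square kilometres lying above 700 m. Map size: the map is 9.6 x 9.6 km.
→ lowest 130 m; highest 940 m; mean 560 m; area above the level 13.7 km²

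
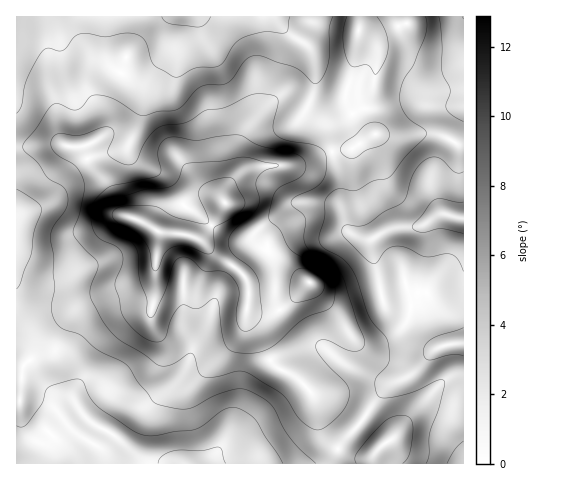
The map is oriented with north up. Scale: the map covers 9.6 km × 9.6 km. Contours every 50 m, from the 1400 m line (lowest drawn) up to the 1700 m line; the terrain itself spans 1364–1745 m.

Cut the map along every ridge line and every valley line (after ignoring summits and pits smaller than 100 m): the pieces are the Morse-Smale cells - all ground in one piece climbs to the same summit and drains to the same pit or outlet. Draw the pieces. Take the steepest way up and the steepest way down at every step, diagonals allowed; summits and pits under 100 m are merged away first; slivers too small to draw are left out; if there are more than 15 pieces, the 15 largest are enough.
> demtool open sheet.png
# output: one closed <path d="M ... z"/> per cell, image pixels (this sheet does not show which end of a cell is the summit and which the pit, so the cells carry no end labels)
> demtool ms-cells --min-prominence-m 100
<path d="M463 16l-102 0-7 50-8 25 0 11 13 22 10 9 6 1-22 15-25 3-27 12-44 2-14 5-17 18-2 7 1 7-11 19-11 13-6 3 17 16 17 10 14 13 3 7-1 35 11 13 12 29 8 7 19 10 14 14 6 17 3 21 6 10 17 12 12 5 10 1 9-3 0 9 90-1z"/><path d="M62 144l-46 3 0 316 356 1 0-8-11 2-13-3-22-15-6-10-3-21-6-17-14-14-19-10-8-7-12-29-11-13 1-35-3-7-14-13-17-10-15-15-14-5-26-2-20-12-15-4-5-6-11-24-20-25-4-13z"/><path d="M360 16l-343 0-1 130 46-2 6 3 14 0 10 20 16 19 11 24 5 6 15 4 20 12 41 6 11-11 9-14 5-10-1-7 2-7 17-18 14-5 44-2 27-12 25-3 22-15-6-1-10-9-13-22 0-11 8-25z"/>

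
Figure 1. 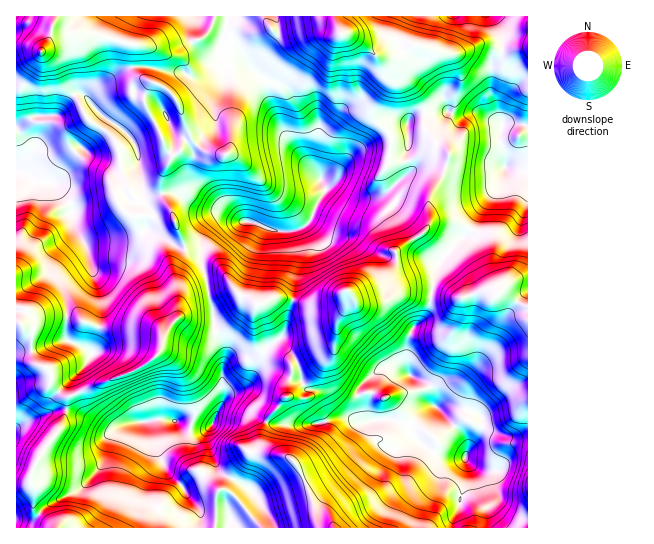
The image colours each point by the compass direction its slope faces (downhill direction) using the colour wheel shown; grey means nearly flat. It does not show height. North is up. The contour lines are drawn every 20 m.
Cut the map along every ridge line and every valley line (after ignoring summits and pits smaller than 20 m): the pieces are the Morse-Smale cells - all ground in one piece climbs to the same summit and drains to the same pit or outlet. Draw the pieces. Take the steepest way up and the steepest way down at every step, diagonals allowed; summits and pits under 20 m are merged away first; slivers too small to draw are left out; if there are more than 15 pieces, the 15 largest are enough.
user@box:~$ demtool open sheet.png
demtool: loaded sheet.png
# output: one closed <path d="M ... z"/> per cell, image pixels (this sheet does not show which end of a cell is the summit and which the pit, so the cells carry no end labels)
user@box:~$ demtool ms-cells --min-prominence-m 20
<path d="M227 16l-170 0-6 19 11 1 9-3 10 3 13-1 39 10 0 24 5 7 7 3-12 6-1 9 12 5 0 4 16 30 4 12 8 10-11 22 0 14 2 2 14 0 20 15 21 3 21 10 16 2 19 8 21 0 14-9 16-33-5-12-13-14-23-29-15-35 0-16-13-10-15-18-20-6z"/><path d="M334 16l-105 0-8 33 20 6 13 16 15 12 0 16 15 35 23 29 13 14 5 8 10-1 23 13 21-1 8-4 21-18 0-53 6-6 9-3 1-5-8-16-11-12-4-8-10-10-12-4 18-1 12-13-8-3-10 0-18 12-19-15-12-2z"/><path d="M423 112l-9 3-6 6-1 40 2 10-26 24-10 2-15 0-23-13-10 1 0 5-16 32-10 7-12 3-18-3-19-8-33-1-10 10-4 8-2 25 6 16 1 14 5 0 20-5 8 8 8 1 8 7 17-7 8 0 28 8 20 0 8-2 8-12 9 4 26-11 10-10 5-9 0-14 32-24 1-29 14-21 6-20 0-4-10-8-14-16z"/><path d="M19 172l-3 1 0 133 9 3 0 5-5 9 3 1 20-8 31 1 28 11 51 1 6 3 4 5 14-19 2-19-4-29 9-15 1-8-22-53-13 3-7-2 5 12 0 8-1 14-6 6-11 4-45 4-12-18-4-23-13-16-6-3-15-2z"/><path d="M209 293l-16 3-12 7-2 6 0 8-14 16-5 18-10 10-21 12-32 11-30 14 0 13-4 11-22 31-10 22 0 7 4 7-2 18 5 6 13-10 27-12 18-18 8-14 7-25 10-9 6-2 15 0 11-3 20 0 24 9 9 0 6-4 12-24 0-54-8-16z"/><path d="M349 417l-10 0-36 8-37-2-5 19 10 10 15 4 9 6 12 23 10 34 5 6 7 3 89 0 3-19 18-26 2-14 9-6 13-4-16-2-16-5-14-11-8-16-18-5-17 0-15 4z"/><path d="M489 289l-30 10-28 0-3 14-15 14-5 11 0 35 17 8 6 6 1 15 5 6 14-1 28 8 4 3-2 15 5-4 28 11 13-1 1-132-13-6-10-9-8 1z"/><path d="M81 93l-7 2-16 20-23 1-19 11 0 44 15 6 4 4 15 2 6 3 13 16 4 23 12 18 50-6 12-8 1-14 0-8-7-14-4-43-5-11-11-11-19-12z"/><path d="M75 33l-24 3-9 15-16-6-10 1 0 80 3 1 16-11 23-1 16-20 7-2 21 23 19 12 14 15 4 14 1 26 3 11 3 3 15-2 2-2-2-16 11-22-8-10-4-12-16-30 0-4-12-5 1-9 12-6-7-3-5-7 0-24-31-9-21 0z"/><path d="M447 111l-23 2 1 16 10 12 14 12-6 24-14 21-1 29-32 24 0 14-5 9-10 10-29 11 6 9 24-1 15-8 16 0 17 4 10-38 21-22 8-6 11-23 23-29 2-24-5-15 3-17-24-12-5-1-13 4z"/><path d="M150 421l-23 2-10 5-9 11-4 20-8 14-18 18-27 12-12 11 15 14 144 0 2-17-13-16-3-6-17-18-11-24-3-20z"/><path d="M233 288l-24 6 7 37 8 16-1 44 2 9 5-7 13-5 6-6 8-21 8-12 10-8 6 2 17 20 35-17 4-25 10-18-1-12-5 8-6 5-25 1-28-8-8 0-17 7-8-7-8-1z"/><path d="M347 291l-2 18-8 12-4 32-29 32 3 4 16 3 9 14 9 9 21 9 6-2-7-11-4-18 3-7 25-19 10 0 13 6 0-35 5-11 15-14 3-14-18-4-16 0-15 8-24 1z"/><path d="M414 44l-4 0-13 12-14 2 8 3 10 10 4 8 11 12 9 21 22-1 14 5 13-4 27 10-10-27 0-25 9-12 1-7-14-6-10 0-18 8-16 0z"/><path d="M507 167l-3 2-4 17-20 24-11 23-8 6-21 22-5 14-4 24 28 0 28-10 11 4 8-9 15-7 7 0 0-106z"/>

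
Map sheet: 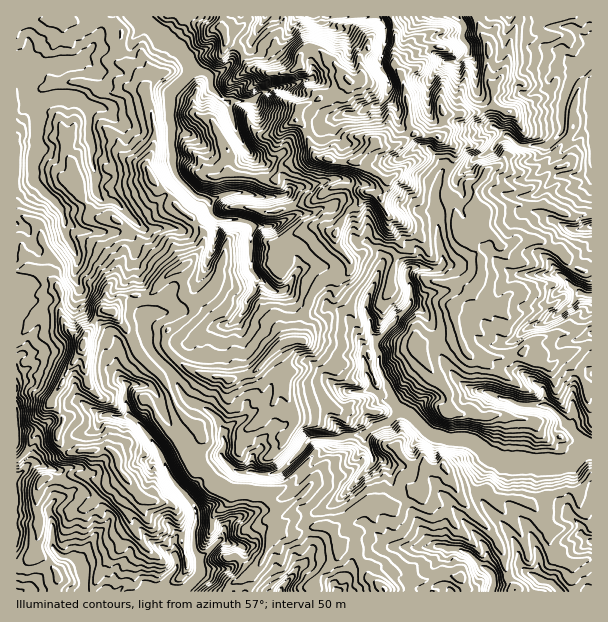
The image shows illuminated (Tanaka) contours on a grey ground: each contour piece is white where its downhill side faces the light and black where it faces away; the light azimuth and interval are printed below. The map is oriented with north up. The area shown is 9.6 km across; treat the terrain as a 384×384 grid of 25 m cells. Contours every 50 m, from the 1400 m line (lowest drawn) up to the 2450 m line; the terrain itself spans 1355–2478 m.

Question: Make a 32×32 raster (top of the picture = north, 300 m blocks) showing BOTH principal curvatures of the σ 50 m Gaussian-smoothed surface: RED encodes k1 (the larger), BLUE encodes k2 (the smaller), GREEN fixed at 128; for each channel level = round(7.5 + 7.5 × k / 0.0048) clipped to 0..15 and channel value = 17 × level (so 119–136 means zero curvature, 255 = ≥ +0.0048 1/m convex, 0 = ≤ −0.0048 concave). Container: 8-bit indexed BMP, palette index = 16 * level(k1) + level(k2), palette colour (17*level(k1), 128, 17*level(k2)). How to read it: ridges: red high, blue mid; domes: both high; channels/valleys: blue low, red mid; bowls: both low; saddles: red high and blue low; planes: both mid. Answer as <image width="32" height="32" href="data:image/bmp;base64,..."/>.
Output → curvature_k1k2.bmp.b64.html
<image width="32" height="32" href="data:image/bmp;base64,Qk02CAAAAAAAADYEAAAoAAAAIAAAACAAAAABAAgAAAAAAAAEAAATCwAAEwsAAAABAAAAAAAAAIAAABGAAAAigAAAM4AAAESAAABVgAAAZoAAAHeAAACIgAAAmYAAAKqAAAC7gAAAzIAAAN2AAADugAAA/4AAAACAEQARgBEAIoARADOAEQBEgBEAVYARAGaAEQB3gBEAiIARAJmAEQCqgBEAu4ARAMyAEQDdgBEA7oARAP+AEQAAgCIAEYAiACKAIgAzgCIARIAiAFWAIgBmgCIAd4AiAIiAIgCZgCIAqoAiALuAIgDMgCIA3YAiAO6AIgD/gCIAAIAzABGAMwAigDMAM4AzAESAMwBVgDMAZoAzAHeAMwCIgDMAmYAzAKqAMwC7gDMAzIAzAN2AMwDugDMA/4AzAACARAARgEQAIoBEADOARABEgEQAVYBEAGaARAB3gEQAiIBEAJmARACqgEQAu4BEAMyARADdgEQA7oBEAP+ARAAAgFUAEYBVACKAVQAzgFUARIBVAFWAVQBmgFUAd4BVAIiAVQCZgFUAqoBVALuAVQDMgFUA3YBVAO6AVQD/gFUAAIBmABGAZgAigGYAM4BmAESAZgBVgGYAZoBmAHeAZgCIgGYAmYBmAKqAZgC7gGYAzIBmAN2AZgDugGYA/4BmAACAdwARgHcAIoB3ADOAdwBEgHcAVYB3AGaAdwB3gHcAiIB3AJmAdwCqgHcAu4B3AMyAdwDdgHcA7oB3AP+AdwAAgIgAEYCIACKAiAAzgIgARICIAFWAiABmgIgAd4CIAIiAiACZgIgAqoCIALuAiADMgIgA3YCIAO6AiAD/gIgAAICZABGAmQAigJkAM4CZAESAmQBVgJkAZoCZAHeAmQCIgJkAmYCZAKqAmQC7gJkAzICZAN2AmQDugJkA/4CZAACAqgARgKoAIoCqADOAqgBEgKoAVYCqAGaAqgB3gKoAiICqAJmAqgCqgKoAu4CqAMyAqgDdgKoA7oCqAP+AqgAAgLsAEYC7ACKAuwAzgLsARIC7AFWAuwBmgLsAd4C7AIiAuwCZgLsAqoC7ALuAuwDMgLsA3YC7AO6AuwD/gLsAAIDMABGAzAAigMwAM4DMAESAzABVgMwAZoDMAHeAzACIgMwAmYDMAKqAzAC7gMwAzIDMAN2AzADugMwA/4DMAACA3QARgN0AIoDdADOA3QBEgN0AVYDdAGaA3QB3gN0AiIDdAJmA3QCqgN0Au4DdAMyA3QDdgN0A7oDdAP+A3QAAgO4AEYDuACKA7gAzgO4ARIDuAFWA7gBmgO4Ad4DuAIiA7gCZgO4AqoDuALuA7gDMgO4A3YDuAO6A7gD/gO4AAID/ABGA/wAigP8AM4D/AESA/wBVgP8AZoD/AHeA/wCIgP8AmYD/AKqA/wC7gP8AzID/AN2A/wDugP8A/4D/AISFx5LGhqaEorGE19emksPZk5XH6KWXtcbHkPekgaWGuLa2c6aWprfS9pDT0+emkpTHlbaWl6emyJGC1LOmtrimxaGFhbek1IDi0LCgs7aWdKenhoWEg4GQ08SjxLaVk6bVs6eDlcXGo8H1kOi2t6a2x5aVlpiFltei1qSUt8aSldO2uKaEpsbl05HVgZS2loSEt6enlpano8aUlqeXcreW1nOElafH16WAuMfn6Na1p6aAqJeWqITHpMfHt8fGt6LmsbSUx8e1gMjHxZCQgNW3l8WQpaantsiElXSEdIS25ILW1dXXlbKBx7WA6MPngOfH1cCj5OfVt4RzhYSElZOipOeDlbfJgNeGyJDYlMe2kJCQkOjnkXCAcZWXltbFk6Kz5aeRoZDFpbe3kqO3hdfHw9ijoLOAx9fW5+f414DFlPnFgtXnwta1k4OnlZWXt4bH1tWjg5PVtraSgJCQ09a2dfeyxqOgkcWEptemlZalhZKxsKGmqNejkZPo48Gk1bWFxvWFlKfHk+bFlaX3hLWUpriykKenlZWot6Skx5aWhIZj+ISFt4TGdYeHhoX3xcaWp7KhubiFp6eUtMiWpbanldb2w4O2hdeWhYOVhpW2x4aVwbCmt4WnhpakkMTHtIeV5nL2+HR2dbaHp5C4qJaklLaQ95Czl6eGl6enoqDGh4XncLa0xsaFpreXtMOQlMelloDos6SlpqeGp6ik4pCWpsaRptZzltemotemkNmRl6fHlMSg5sSWp5eTkrKQ2KaWuIGWt4SXluig+JSiuJWGhee2krSyopWmlKa2oueWpteDpKWVpZW3dPT0xdLXp4bnc5KlpcaDqKe2t7bXpre1yIKltdaho5LFxaCwkJCjtsfEgfjnpoOnlpZ1loOxsKaVcbWjkZaW2MaQ9Pfz89TUcsSi9XKEhKW3p5Wkx7eVlZKoyIKml9jFgLaikLPVgJLTocP2paWko9aEpLSjlYWklqe3koWm93DV2Nflw8S2trXV1sL2pYSysve2pLXFk6V0tqaCt4b3gNaS55CSs3T214PWxrGho+fBkOawkaW0tpS4paS2dOaAkpX3kPf3orWExsjHw/b3pZOwgPilspOVhae2lISH54DZ97L1kIX4hpOQccXigtTV5cP4poajpYWVhHOmpZbXcNaioMCA08TntreWoPeR+KRx1YKipZK1hae3x5WWl8fFkcDU9PbysJCl1+mQ9oHjw7HotbaVlLWGlYSElqemp6aCtdLCtIT3s/eR5LDm5pDAoNTHhYeFhYWXl5d1p5OVhISz5qSUpKbolpP5oOS288Gj17WFpbaVpqeop6a3lYOltcXY16HXspSBoMLQxJPVsNWlw5a1pLU="/>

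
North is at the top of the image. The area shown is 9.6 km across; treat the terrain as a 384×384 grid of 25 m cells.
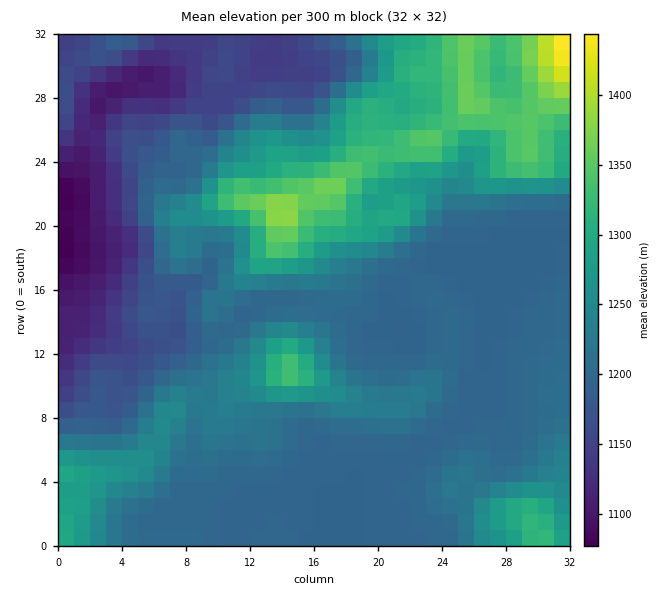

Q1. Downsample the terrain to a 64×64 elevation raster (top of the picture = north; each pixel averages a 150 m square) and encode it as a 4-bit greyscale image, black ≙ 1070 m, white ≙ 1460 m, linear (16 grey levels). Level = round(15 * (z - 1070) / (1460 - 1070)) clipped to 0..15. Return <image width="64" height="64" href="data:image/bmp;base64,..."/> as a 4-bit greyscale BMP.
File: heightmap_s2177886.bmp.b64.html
<image width="64" height="64" href="data:image/bmp;base64,Qk12CAAAAAAAAHYAAAAoAAAAQAAAAEAAAAABAAQAAAAAAAAIAAATCwAAEwsAABAAAAAAAAAAAAAAABEREQAiIiIAMzMzAERERABVVVUAZmZmAHd3dwCIiIgAmZmZAKqqqgC7u7sAzMzMAN3d3QDu7u4A////AJmId2ZVVVVVVVVVVVVVVVVVVVVVVVVVVVVWd3iImqmYmYh3ZlVVVVVVVVVVVVVVVVVVVVVVVVVVVVZ3eImaqYiZiHdmVVVVVVVVVVVVVVVVVVVVVVVVVVVVVneIiZqpiJmId2ZVVVVVVVVVVVVVVVVVVVVVVVVVVVVmeIiZqpmHiIh3ZlVVVVVVVVVVVVVVVVVVVVVVVVVVVWZ3iJmZmIeIiIdmZlVVVVVVVVVVVVVVVVVVVVVVVVZmZmeIiZmYd4iIh3ZmZlVVVVVVVVVVVVVVVVVVVVVVVmZmZnd4iIh3iIiId3dmZVVVVVVVVVVVVVVVVVVVVVVWZmZmZmd3d3eZiIiHd3dmVVVVVVVVVVVVVVVVVVVVVVVmZmVWZmZ3d5mIiIiId3ZVVVVVVVVVVVVVVVVVVVVVVWZmZVVVZmZ3iIiId3d3dmVVVVVVVVVVVVVVVVVVVVVVVWZlVVVWZmd3d3d3d3d2ZVVmVVVVVVVVVVVVVVVVVVVVVVVVVVZmZmZmZmZnd3dmVWZlVmZlVVVVVVVVVVVVVVVVVVVVVWZmVVVVVWZnd2ZWZmZmZmVVVVVVVVVVVVVVVVVVVVVVVmZVVVVVVmd3ZmZmZmZmZVVVVVVVVVVVVVVVVVVVVVVVZkRFRERVZnd2ZmZmZmZlVVVVVmZmZmZVVVVVVVVVVVVWREREREVWd3dmZmZmZmZVVVZmZmZmZmZVVVVVVVVVVVU0RERERFZnd2ZmZmZmZmZmZnd2ZmZmZmVVVVVVVVVVVTNEREREVWd3ZmZmZnd3d3d3d3dmZmZmZVVVVVVVVVVVMzRERERFVmZmZmd3eImZiIh3dmZmZmZmVVVVVVVVVVUjNEREREVVZmZmZ3d4mqqZiHdmZlVWZmZVVVVVVVVVVSMzRERERFVVVmZmd3iaqqmHdmVVVVVWZlVVVVVVVVVVIjNERDNERFVVZmZneJqqqYdmVVVVVVVVVVVVVVVVVVUiIzMzM0RERFVVZmd4maqYdmVVVVVVVVVVVVVVVVVVVSIiMzMzNERERVVWZneJmZh2ZVVVVVVVVVVVVVVVVVVVIiIiMzM0RERFVVVWZ4iYh3ZlVVVVVVVVVVVVVVVVVVUSIiIjM0REREVVVVVmd4d3ZlVVVVVVVVVVVVVVVVVVVSIiIjM0RERERVVVVVZmZmZmVVVVVVVVVVVVVVVVVVVVIiIiMzRERERFZlVVVVZmVVVVVVVVVVVVVVVVVVVVVVUSIiIjNEREREVmZVVVVVVVVVVVVVVVVVVVVVVVVVVVVRERIiM0RERERWZlVVVVVVVVVVVVVVVVVVVVVVVVVVVVEREiIjNERERFVmZlVVVVVVVVVVVVVVVVVVVVVVVVVVURERIiM0RERERVZmZmZVZmZmZVVVVVVVVVVVVVVVVVVRERESIzRERURFVmd3d2ZmZmZmVVVVVVVVVVVVVVVVVVERERIiM0RVVVVVZ4iIiHd3dmZlVVVVVVVVVVVVVVVVUAERESIzRVZmVVVniZmZmId3ZmZlVVVVVVVVVVVVVVVQARERIiNFZmZlVWeJqqqpmHd3dmZlVVVVVVVVVVVVVVABEREiI0VmZmVVZniqu6qYiIiHd2ZVVVVVVVVVVVVVUAERESIjRWZmZmZmeJq7upmZmIiId2ZVVVVVVVVVVVVQARESIjNFZmZmZneJq7u6qZmZmZmIdmVVVVVVVVVVVVABERIjNFZ3d3d3iImrzLuqqqmZmZmHdlVVVVVVVVVVUAEREiNEVnd3eImZqrzMy6qqqZiJmZh3ZVVVVVVVVVVQAREiI0RWZ3eImaq7vMzLu7upmIiZmYdmVmZlVVVVVVAAESIjRFZmZniau7u7zLu7u7qYiIiIh3ZmZmZmZmZmUAARIiNEVVVWZ5qruqq7u7vLupmIiIiHd2d3d3d3d3dgEREiI0RVVVVniZqpmaqqu7u7qZmIiIh3d3iIiIiIiIERESIjRFVVVVZ4iZmZmaqqu7uqqZmIiIh3eJmaqqqZgRERIjNERVVVVWeIiImZmZmqq7qqmZmZmId4maqruqmREREiM0REVVVVZnd4iJmYiJmqqqqqqqqpiIiJqru6qZIhESM0RERVVVVWd3iIiIiIiZqqqqqqu6qYiImqu7qpkiISIzREREVVVFZneIiIh3eImaqqqqu7upmImaq7uqmTIiIjNERERVVERWZ3eHd3d3iJmZmaqquqqZmaqru6qZMyISIzMzNEREREVWZ3dmZmeImZmZmaqqqqqqqqu7qqpDIhIjMzMzNEQzNEVmZlVVZ4iZmZmZmZqqu7u7q7u6qkMiESIjMyMzMzMzRFVVREVWeJmZmZmZmaq7u7qqu7u7QyIREiIiIiIzMzM0REREREVniZmZmZmZqru7qqqru7tDMhEREiIiIjMzMzM0REMzRFZ4mZmZmZmqu7uqqqu8zEMyIREREREiIzMzMzMzMzM0RWeIiZmZmqq7uqqqq7zNQzMiIRERESIjMzMzMzMzMzNEVmeJmaqqqru6qqq7zN0zMzMyIRESIiMzMzMzMzMzMzRFZ3iZqqqru7qqqrzN3jM0RDMiIiIiMzMzMzMzMzMzNEVWeJmZqqu7uqqrvN3uMzRERDMiIjMzMzMzMzMzMzRERWd4mZmaq7u6qqu83e4zM0RERDMzMzMzMzMzMzMzREVWZ4iZmZqru7qqq7zd7zMzREVUQzMzMzMzMzMzMzRERVZ3iJmZmqu7uqqrvM3v"/>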